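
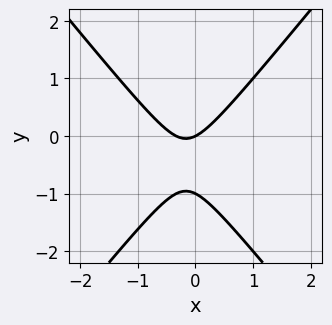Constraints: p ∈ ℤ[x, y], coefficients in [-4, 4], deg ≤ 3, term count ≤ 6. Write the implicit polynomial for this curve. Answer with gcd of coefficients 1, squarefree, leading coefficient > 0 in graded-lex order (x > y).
3*x^2 - 2*y^2 + x - 2*y

Degree: the shape is more complex than any degree-1 curve, so deg p = 2.
From the axis intercepts and sections: the y-axis gridline crossings are at y ∈ {-1, 0}; it crosses the x-axis at the gridline x = 0.
Together with the visible shape, these determine p as stated.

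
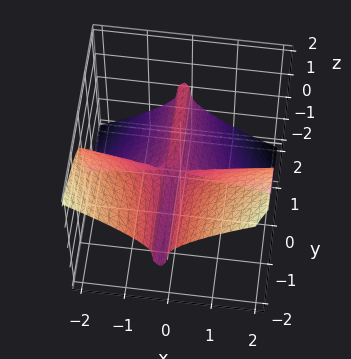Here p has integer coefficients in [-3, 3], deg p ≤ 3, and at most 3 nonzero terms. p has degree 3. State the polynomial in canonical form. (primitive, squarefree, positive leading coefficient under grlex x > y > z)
deg p = 3. No degree-2 surface has this shape.
Against the integer gridlines: it meets the z-axis at z = 0 (among the integer gridlines); every point of the x-axis in the box is on the surface; the visible y-axis segment lies entirely on the surface.
Assembling these constraints gives the stated polynomial.

3*x^2*y + 3*z^3 + x*y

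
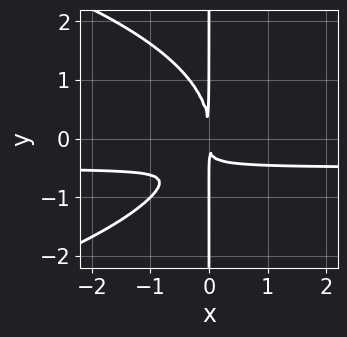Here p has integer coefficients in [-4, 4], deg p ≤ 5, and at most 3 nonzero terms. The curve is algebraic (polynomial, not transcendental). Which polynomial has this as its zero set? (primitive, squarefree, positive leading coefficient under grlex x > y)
x*y^3 + 2*x^2*y + x^2

First, the degree is 4 — a generic line meets the curve in up to 4 points.
Next, against the integer gridlines: every point of the y-axis in the box is on the curve.
Finally, assembling these constraints gives the stated polynomial.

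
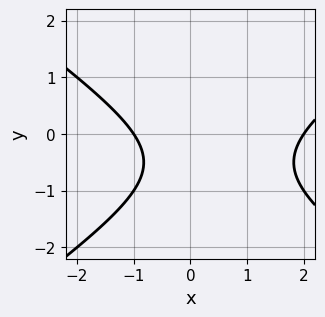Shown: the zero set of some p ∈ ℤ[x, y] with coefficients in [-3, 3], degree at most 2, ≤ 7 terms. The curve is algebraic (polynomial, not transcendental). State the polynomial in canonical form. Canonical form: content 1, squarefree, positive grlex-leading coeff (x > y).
1. deg p = 2.
2. Checking where it meets the axes: the x-axis gridline crossings are at x ∈ {-1, 2}; the curve avoids every integer y-axis point in the box.
3. Putting this together gives p.

x^2 - 2*y^2 - x - 2*y - 2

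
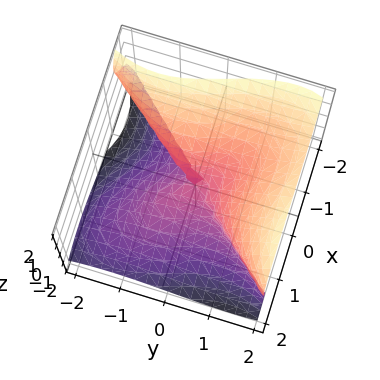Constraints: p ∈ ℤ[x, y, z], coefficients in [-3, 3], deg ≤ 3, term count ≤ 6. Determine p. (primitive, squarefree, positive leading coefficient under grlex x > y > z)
3*x^3 - 3*x*y*z - 2*y^3 + 3*z^3 + 2*x*z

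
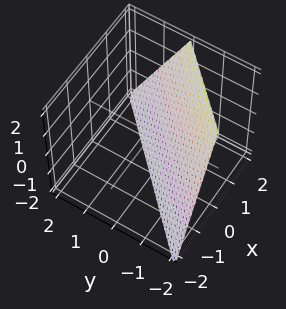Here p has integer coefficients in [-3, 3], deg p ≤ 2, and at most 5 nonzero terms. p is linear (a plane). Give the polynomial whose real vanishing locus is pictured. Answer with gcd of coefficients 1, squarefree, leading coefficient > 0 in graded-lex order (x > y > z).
2*x - 2*y - z - 2

First, degree: the surface is flat (a plane), so deg p = 1.
Then, observable constraints: it meets the z-axis at z = -2 (among the integer gridlines); it meets the y-axis at y = -1 (among the integer gridlines).
Finally, together with the visible shape, these determine p as stated. Check: (1, 0, 0) on the x-axis lies on the surface, and p(1, 0, 0) = 0. ✓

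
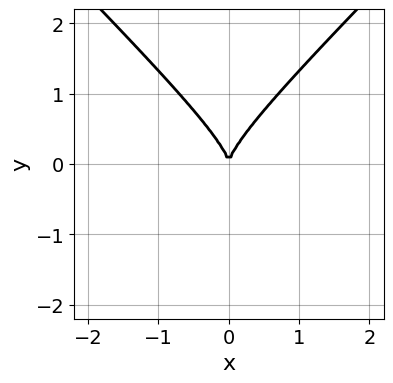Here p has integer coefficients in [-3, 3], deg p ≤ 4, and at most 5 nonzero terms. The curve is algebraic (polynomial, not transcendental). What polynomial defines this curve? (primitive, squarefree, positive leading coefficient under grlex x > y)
First, degree: no degree-2 curve has this shape, so deg p = 3.
Then, symmetries: it's symmetric under x → −x, forcing even powers of x.
Next, from the axis intercepts and sections: it crosses the y-axis at the gridline y = 0; it meets the x-axis at x = 0 (among the integer gridlines).
Finally, assembling these constraints gives the stated polynomial.

x^2*y - y^3 + x^2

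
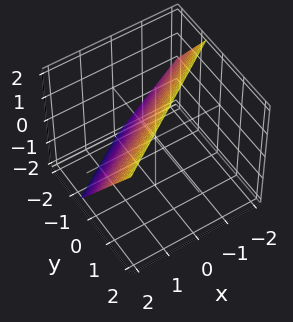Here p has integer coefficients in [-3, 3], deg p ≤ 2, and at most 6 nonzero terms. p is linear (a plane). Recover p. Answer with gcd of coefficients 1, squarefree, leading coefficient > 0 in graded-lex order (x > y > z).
2*x - 3*y + 2*z - 2

1. deg p = 1. Every cross-section is a straight line — this is a plane.
2. Reading off the gridlines: it crosses the z-axis at the gridline z = 1; it crosses the x-axis at the gridline x = 1.
3. Putting this together gives p.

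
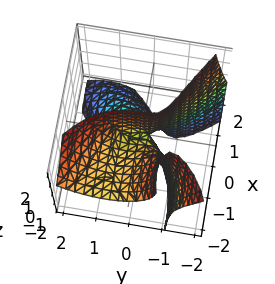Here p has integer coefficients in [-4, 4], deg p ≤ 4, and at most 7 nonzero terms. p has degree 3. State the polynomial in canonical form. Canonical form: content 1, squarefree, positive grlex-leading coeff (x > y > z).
(a) deg p = 3.
(b) From the visible intercepts: every point of the z-axis in the box is on the surface; it meets the y-axis at y = 0 (among the integer gridlines).
(c) The integer polynomial consistent with all of this is the stated p.

x^3 + 3*x*y*z + 2*y^3 + 3*x^2 + 3*x*z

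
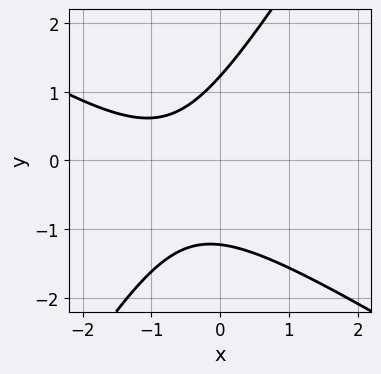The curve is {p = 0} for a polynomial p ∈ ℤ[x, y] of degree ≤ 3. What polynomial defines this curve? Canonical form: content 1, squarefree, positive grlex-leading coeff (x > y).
2*x^2 + 2*x*y - 2*y^2 + 3*x + 3

(a) Degree: a generic line meets the curve in up to 2 points, so deg p = 2.
(b) From the visible intercepts: no x-intercept at any integer in the box.
(c) Together with the visible shape, these determine p as stated.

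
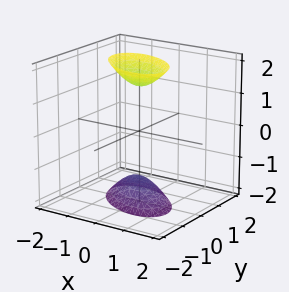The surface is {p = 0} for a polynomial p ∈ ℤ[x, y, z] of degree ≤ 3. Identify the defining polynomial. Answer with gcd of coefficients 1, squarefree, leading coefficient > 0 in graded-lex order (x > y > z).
2*x^2 + 2*x*y + 3*y^2 - z^2 + 2

First, there are 2 components. Treating them together as one polynomial.
Next, the degree is 2 — a generic line meets the surface in up to 2 points.
Then, against the integer gridlines: no x-intercept at any integer in the box; it misses every integer gridline on the y-axis.
Finally, matching integer coefficients to the picture gives p.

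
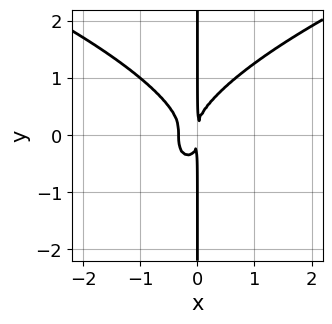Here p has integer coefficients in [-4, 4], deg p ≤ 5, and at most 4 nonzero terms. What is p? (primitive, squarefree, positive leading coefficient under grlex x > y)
2*x*y^3 - 3*x^3 - x^2

1. deg p = 4. The shape is more complex than any degree-3 curve.
2. Reading off the gridlines: the visible y-axis segment lies entirely on the curve.
3. Putting this together gives p.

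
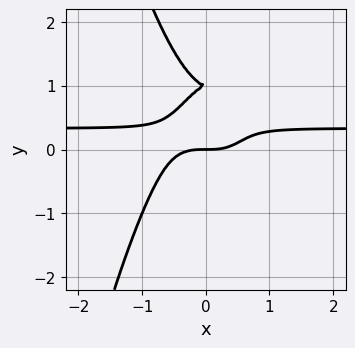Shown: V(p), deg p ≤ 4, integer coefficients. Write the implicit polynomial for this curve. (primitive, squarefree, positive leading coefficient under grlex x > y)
3*x^3*y - x^3 + y^3 - 2*y^2 + y

First, the degree is 4 — a generic line meets the curve in up to 4 points.
Then, observable constraints: it crosses the x-axis at the gridline x = 0; the y-axis gridline crossings are at y ∈ {0, 1}.
Finally, assembling these constraints gives the stated polynomial.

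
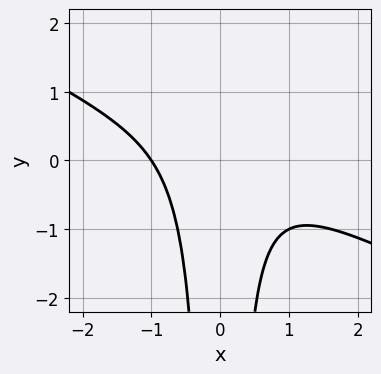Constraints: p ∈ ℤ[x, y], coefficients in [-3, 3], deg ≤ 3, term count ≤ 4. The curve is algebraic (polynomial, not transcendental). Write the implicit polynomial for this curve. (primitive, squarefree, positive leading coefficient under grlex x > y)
First, the degree is 3 — a generic line meets the curve in up to 3 points.
Next, reading off the gridlines: the curve avoids every integer y-axis point in the box; it meets the x-axis at x = -1 (among the integer gridlines).
Finally, assembling these constraints gives the stated polynomial.

x^3 + 2*x^2*y + 1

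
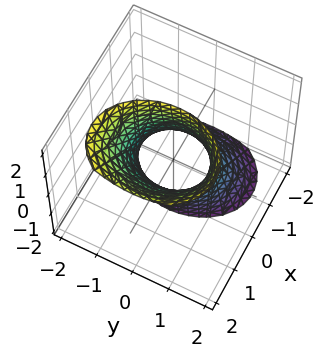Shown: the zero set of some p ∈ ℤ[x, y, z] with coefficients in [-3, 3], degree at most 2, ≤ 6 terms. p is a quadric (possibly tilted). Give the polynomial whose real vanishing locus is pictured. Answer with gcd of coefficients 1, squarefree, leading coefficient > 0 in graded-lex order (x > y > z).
3*x^2 - 3*x*z + 2*y^2 - 2

(a) deg p = 2. The shape is more complex than any degree-1 surface.
(b) From the visible intercepts: among the integer gridlines, it crosses the y-axis at y ∈ {-1, 1}; no z-intercept at any integer in the box.
(c) Together with the visible shape, these determine p as stated.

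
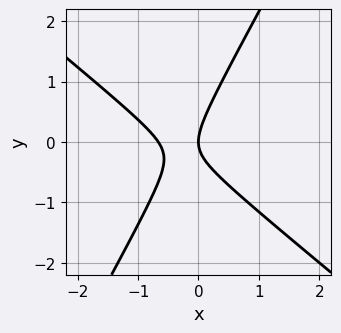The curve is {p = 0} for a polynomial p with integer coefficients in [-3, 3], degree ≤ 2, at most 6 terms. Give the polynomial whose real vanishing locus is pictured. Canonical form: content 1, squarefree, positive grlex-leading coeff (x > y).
Degree: a generic line meets the curve in up to 2 points, so deg p = 2.
Observable constraints: it crosses the y-axis at the gridline y = 0; it crosses the x-axis at the gridline x = 0.
Together with the visible shape, these determine p as stated.

3*x^2 + 2*x*y - 2*y^2 + 2*x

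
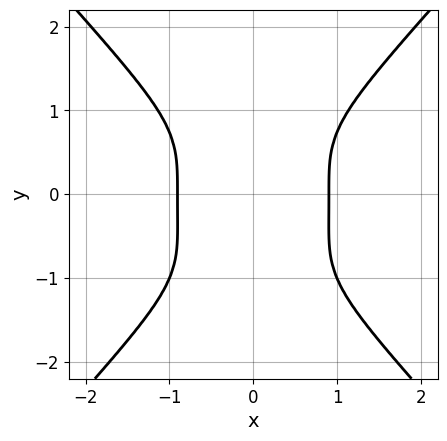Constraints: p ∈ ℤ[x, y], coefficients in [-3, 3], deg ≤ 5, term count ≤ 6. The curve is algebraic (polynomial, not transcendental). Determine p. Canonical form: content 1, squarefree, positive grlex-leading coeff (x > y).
(a) The degree is 4 — no degree-3 curve has this shape.
(b) Symmetries: it's symmetric under x → −x, forcing even powers of x.
(c) Observable constraints: no y-intercept at any integer in the box.
(d) Together with the visible shape, these determine p as stated.

3*x^4 - 2*y^4 - y^3 - 2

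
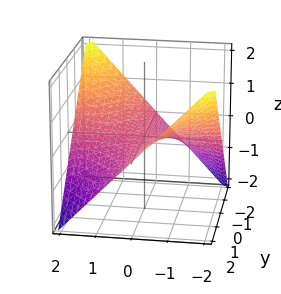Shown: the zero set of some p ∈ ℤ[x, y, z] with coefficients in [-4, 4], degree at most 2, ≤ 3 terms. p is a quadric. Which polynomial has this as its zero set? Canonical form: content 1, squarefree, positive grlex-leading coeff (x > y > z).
x*y + 2*z

deg p = 2. A saddle surface; a quadric.
Reading off the gridlines: it meets the z-axis at z = 0 (among the integer gridlines); the visible y-axis segment lies entirely on the surface; every point of the x-axis in the box is on the surface.
Solving for integer coefficients yields p as stated.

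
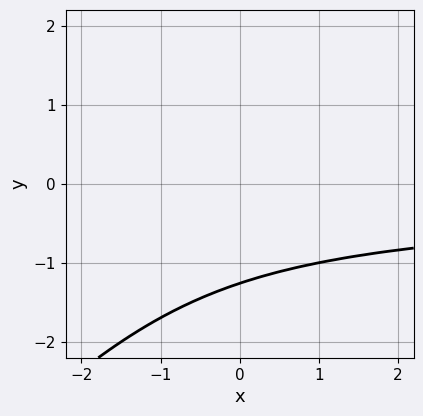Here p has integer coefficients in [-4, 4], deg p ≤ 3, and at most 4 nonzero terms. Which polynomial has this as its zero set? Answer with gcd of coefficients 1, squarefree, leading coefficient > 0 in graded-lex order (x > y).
1. The degree is 3 — no degree-2 curve has this shape.
2. From the axis intercepts and sections: no x-intercept at any integer in the box.
3. Together with the visible shape, these determine p as stated.

x*y^2 - y^3 - 2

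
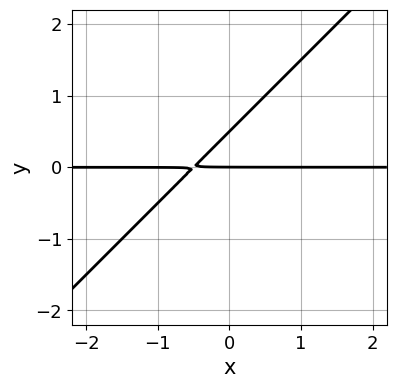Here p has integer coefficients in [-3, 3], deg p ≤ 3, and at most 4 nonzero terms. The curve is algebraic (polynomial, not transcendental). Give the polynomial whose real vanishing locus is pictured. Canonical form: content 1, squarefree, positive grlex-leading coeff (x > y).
2*x*y - 2*y^2 + y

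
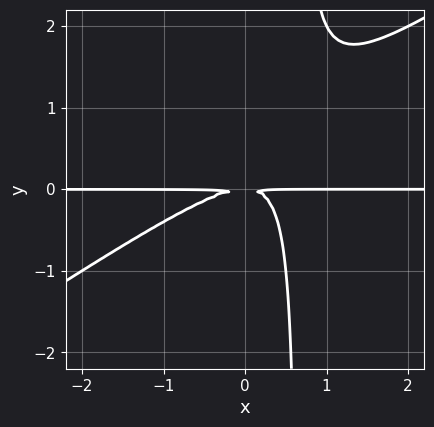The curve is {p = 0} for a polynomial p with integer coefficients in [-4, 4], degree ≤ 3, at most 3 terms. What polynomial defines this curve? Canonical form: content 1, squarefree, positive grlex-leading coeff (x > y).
2*x^2*y - 3*x*y^2 + 2*y^2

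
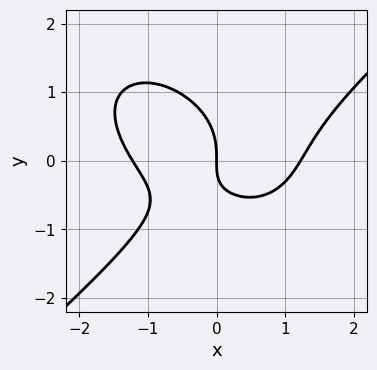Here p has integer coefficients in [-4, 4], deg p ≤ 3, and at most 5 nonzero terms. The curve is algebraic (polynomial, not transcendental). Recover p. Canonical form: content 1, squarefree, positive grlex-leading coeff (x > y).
2*x^3 - 3*y^3 - 3*x*y - 3*x

Degree: a generic line meets the curve in up to 3 points, so deg p = 3.
Observable constraints: it crosses the x-axis at the gridline x = 0; one y-axis crossing is at y = 0.
Together with the visible shape, these determine p as stated.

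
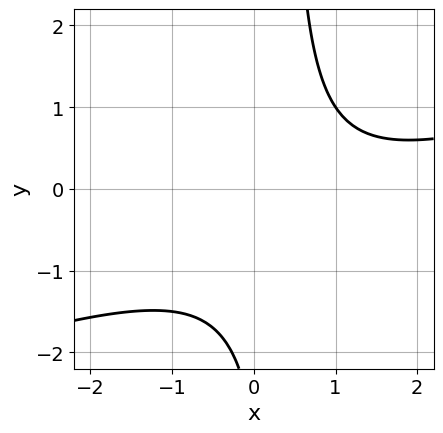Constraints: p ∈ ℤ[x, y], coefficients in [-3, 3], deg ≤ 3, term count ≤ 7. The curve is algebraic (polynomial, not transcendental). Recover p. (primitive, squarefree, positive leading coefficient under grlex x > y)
x^2 - 3*x*y - 2*x + y + 3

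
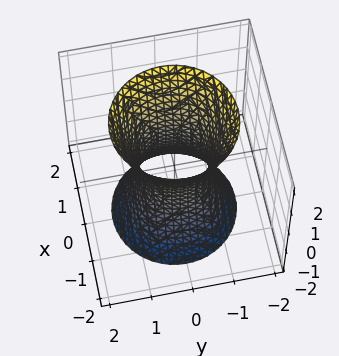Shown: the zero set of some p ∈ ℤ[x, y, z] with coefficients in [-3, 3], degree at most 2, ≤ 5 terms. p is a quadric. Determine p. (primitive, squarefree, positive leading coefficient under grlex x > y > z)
3*x^2 + 3*y^2 - z^2 - 2

1. The degree is 2 — an hourglass — one-sheet hyperboloid; a quadric.
2. By symmetry, every cross-section ⟂ z is a circle, so x, y appear only via x² + y²; the z ↦ −z reflection is a symmetry, so z appears only in even powers.
3. Observable constraints: a circular section at z = -2 has radius between 1 and 2; the surface avoids every integer z-axis point in the box.
4. Solving for integer coefficients yields p as stated.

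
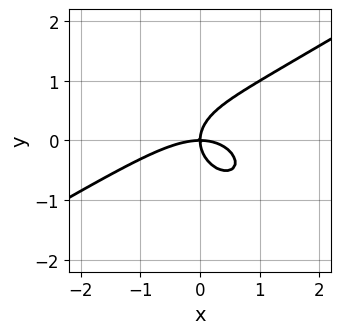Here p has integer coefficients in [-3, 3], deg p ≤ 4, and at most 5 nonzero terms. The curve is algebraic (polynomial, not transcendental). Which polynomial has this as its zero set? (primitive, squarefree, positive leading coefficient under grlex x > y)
x^3 - x^2*y - 2*y^3 + 2*x*y

The degree is 3 — no degree-2 curve has this shape.
Against the integer gridlines: it meets the x-axis at x = 0 (among the integer gridlines); it crosses the y-axis at the gridline y = 0.
Putting this together gives p.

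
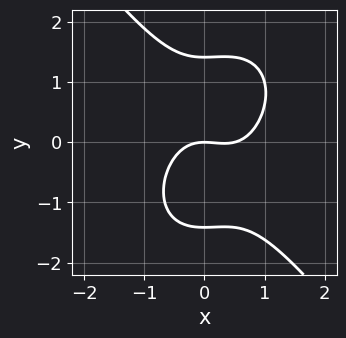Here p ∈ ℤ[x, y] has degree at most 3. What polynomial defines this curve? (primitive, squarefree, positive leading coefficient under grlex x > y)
2*x^3 + y^3 - x^2 - 2*y

(a) deg p = 3.
(b) Checking where it meets the axes: it meets the y-axis at y = 0 (among the integer gridlines); one x-axis crossing is at x = 0.
(c) Fitting integer coefficients to these (and the overall shape) gives p.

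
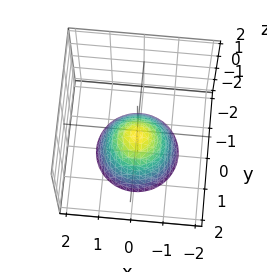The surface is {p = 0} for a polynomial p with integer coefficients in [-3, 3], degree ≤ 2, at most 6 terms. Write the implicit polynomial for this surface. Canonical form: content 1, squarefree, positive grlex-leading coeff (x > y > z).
2*x^2 + 2*y^2 + 2*z + 1

(a) deg p = 2. No degree-1 surface has this shape.
(b) Symmetries: the z-axis is an axis of rotation, so x and y enter only as x² + y².
(c) From the axis intercepts and sections: a circular section at z = -2 has radius between 1 and 2; no x-intercept at any integer in the box; the surface avoids every integer y-axis point in the box.
(d) Fitting integer coefficients to these (and the overall shape) gives p.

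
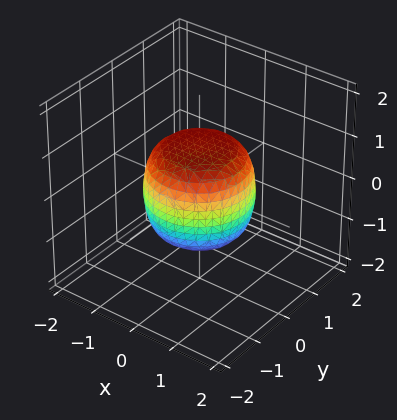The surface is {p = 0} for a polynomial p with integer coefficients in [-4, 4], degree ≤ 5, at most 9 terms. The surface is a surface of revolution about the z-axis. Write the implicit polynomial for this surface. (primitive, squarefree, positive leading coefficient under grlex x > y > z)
The degree is 4 — the shape is more complex than any degree-3 surface.
By symmetry, every cross-section ⟂ z is a circle, so x, y appear only via x² + y².
Against the integer gridlines: a circular section at z = 0 has radius between 1 and 2; among the integer gridlines, it crosses the z-axis at z ∈ {-1, 1}.
Together with the visible shape, these determine p as stated.

2*x^4 + 4*x^2*y^2 + 2*y^4 - x^2 - y^2 + 2*z^2 - 2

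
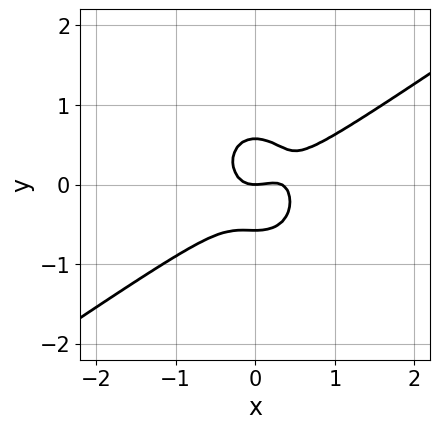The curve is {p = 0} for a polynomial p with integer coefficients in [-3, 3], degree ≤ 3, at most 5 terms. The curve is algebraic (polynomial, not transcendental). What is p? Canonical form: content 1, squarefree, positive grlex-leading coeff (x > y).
3*x^3 - 3*x^2*y - 3*y^3 - x^2 + y

First, deg p = 3. A generic line meets the curve in up to 3 points.
Next, from the axis intercepts and sections: it meets the x-axis at x = 0 (among the integer gridlines); it crosses the y-axis at the gridline y = 0.
Finally, together with the visible shape, these determine p as stated.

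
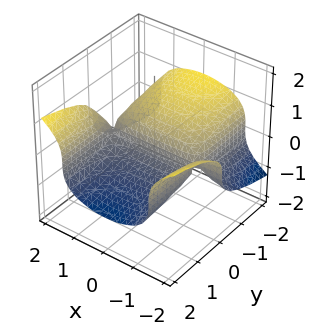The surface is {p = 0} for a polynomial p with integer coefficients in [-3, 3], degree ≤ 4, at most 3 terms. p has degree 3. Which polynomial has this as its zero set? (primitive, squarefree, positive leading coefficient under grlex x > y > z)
(a) deg p = 3. A generic line meets the surface in up to 3 points.
(b) From the axis intercepts and sections: it meets the y-axis at y = 0 (among the integer gridlines); one z-axis crossing is at z = 0.
(c) The integer polynomial consistent with all of this is the stated p. Check: (-2, 0, 0) on the x-axis lies on the surface, and p(-2, 0, 0) = 0. ✓

x^2*y - 3*z^3 - 2*y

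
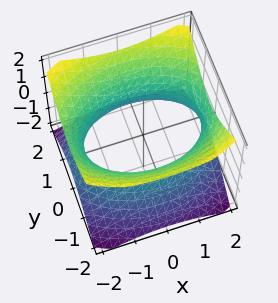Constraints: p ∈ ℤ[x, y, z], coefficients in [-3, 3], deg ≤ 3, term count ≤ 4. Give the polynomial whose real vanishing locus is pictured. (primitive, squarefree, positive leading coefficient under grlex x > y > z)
x^2 + 2*y^2 - 2*z^2 - 3

First, degree: one connected sheet with a waist; a quadric, so deg p = 2.
Next, symmetries: mirror symmetry y ↦ −y ⇒ only even powers of y; the x ↦ −x reflection is a symmetry, so x appears only in even powers; mirror symmetry z ↦ −z ⇒ only even powers of z.
Then, from the visible intercepts: it misses every integer gridline on the z-axis.
Finally, solving for integer coefficients yields p as stated.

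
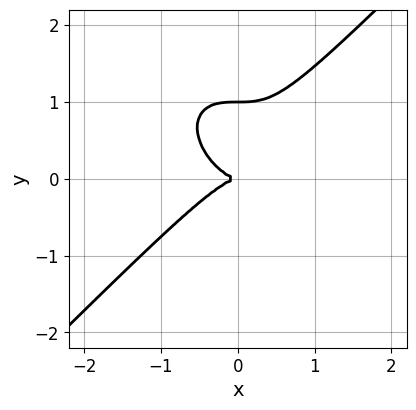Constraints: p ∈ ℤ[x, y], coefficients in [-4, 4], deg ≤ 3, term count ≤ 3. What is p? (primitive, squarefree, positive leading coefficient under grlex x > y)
x^3 - y^3 + y^2

First, degree: the shape is more complex than any degree-2 curve, so deg p = 3.
Then, from the axis intercepts and sections: the y-axis gridline crossings are at y ∈ {0, 1}; one x-axis crossing is at x = 0.
Finally, these observations pin down the coefficients.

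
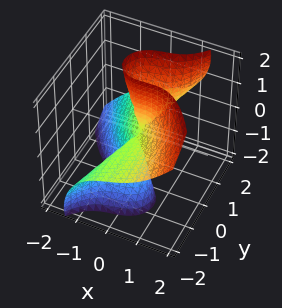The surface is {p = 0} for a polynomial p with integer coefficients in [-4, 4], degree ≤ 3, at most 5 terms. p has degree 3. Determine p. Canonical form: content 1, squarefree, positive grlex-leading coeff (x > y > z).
(a) The degree is 3 — the shape is more complex than any degree-2 surface.
(b) From the visible intercepts: it crosses the x-axis at the gridline x = 0; the visible y-axis segment lies entirely on the surface; every point of the z-axis in the box is on the surface.
(c) Matching integer coefficients to the picture gives p.

3*x^3 - x^2*z + x*y^2 - 3*y^2*z + 2*y*z^2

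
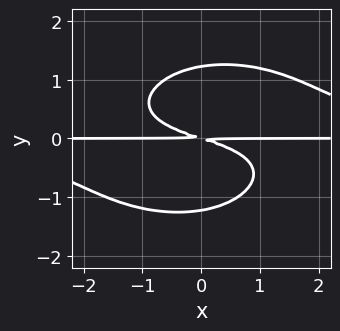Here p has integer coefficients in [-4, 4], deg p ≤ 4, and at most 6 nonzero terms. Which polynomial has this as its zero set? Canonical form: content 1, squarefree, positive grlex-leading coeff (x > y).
First, the degree is 4 — a generic line meets the curve in up to 4 points.
Next, from the axis intercepts and sections: the visible x-axis segment lies entirely on the curve.
Finally, the integer polynomial consistent with all of this is the stated p.

x^2*y^2 + 2*y^4 - x*y - 3*y^2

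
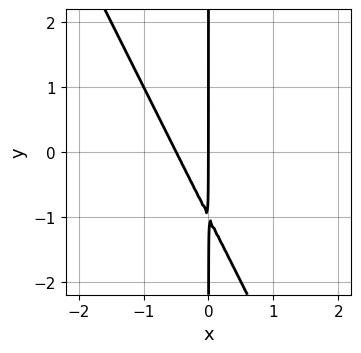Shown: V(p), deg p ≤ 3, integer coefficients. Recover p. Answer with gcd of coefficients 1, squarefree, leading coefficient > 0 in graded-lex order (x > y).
First, the degree is 2 — no degree-1 curve has this shape.
Then, against the integer gridlines: the visible y-axis segment lies entirely on the curve; it crosses the x-axis at the gridline x = 0.
Finally, the integer polynomial consistent with all of this is the stated p.

2*x^2 + x*y + x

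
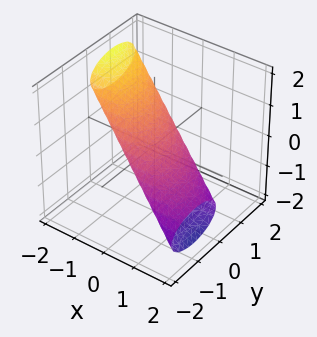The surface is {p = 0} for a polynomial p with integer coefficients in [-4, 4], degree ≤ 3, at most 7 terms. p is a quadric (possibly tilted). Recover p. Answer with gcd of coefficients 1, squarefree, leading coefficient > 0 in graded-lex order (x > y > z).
The degree is 2 — no degree-1 surface has this shape.
Checking where it meets the axes: the x-axis gridline crossings are at x ∈ {-1, 1}; the y-axis gridline crossings are at y ∈ {-1, 1}.
Together with the visible shape, these determine p as stated.

x^2 + x*y + 3*x*z + y^2 + 3*z^2 - 1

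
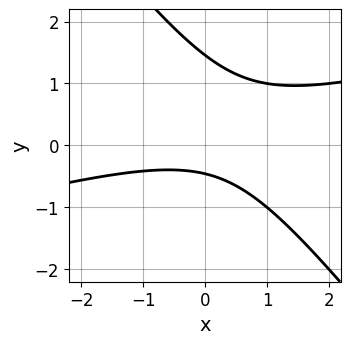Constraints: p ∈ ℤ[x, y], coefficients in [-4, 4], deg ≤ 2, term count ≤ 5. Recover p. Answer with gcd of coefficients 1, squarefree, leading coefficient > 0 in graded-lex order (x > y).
x^2 - 3*x*y - 3*y^2 + 3*y + 2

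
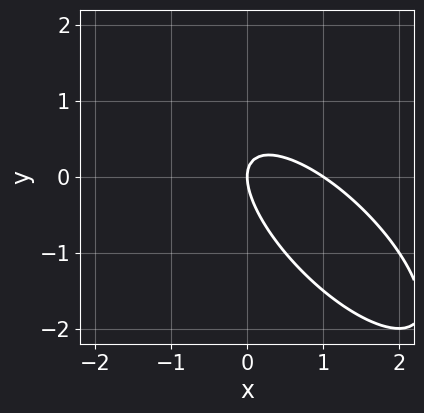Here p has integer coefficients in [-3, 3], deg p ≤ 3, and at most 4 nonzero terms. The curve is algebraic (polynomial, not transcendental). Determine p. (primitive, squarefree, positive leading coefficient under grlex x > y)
2*x^2 + 3*x*y + 2*y^2 - 2*x

First, the degree is 2 — no degree-1 curve has this shape.
Next, observable constraints: it crosses the y-axis at the gridline y = 0; among the integer gridlines, it crosses the x-axis at x ∈ {0, 1}.
Finally, putting this together gives p.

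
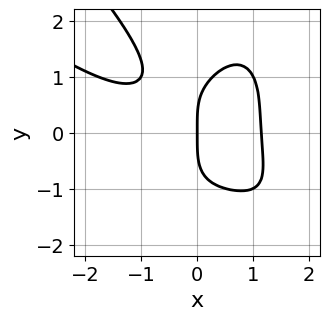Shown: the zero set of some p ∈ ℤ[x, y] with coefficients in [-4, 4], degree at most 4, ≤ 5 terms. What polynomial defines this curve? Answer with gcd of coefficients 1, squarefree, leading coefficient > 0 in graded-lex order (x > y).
2*x^4 + 3*x^3*y + y^4 - 3*x^2*y - 3*x

First, deg p = 4.
Next, observable constraints: it crosses the y-axis at the gridline y = 0; one x-axis crossing is at x = 0.
Finally, these observations pin down the coefficients.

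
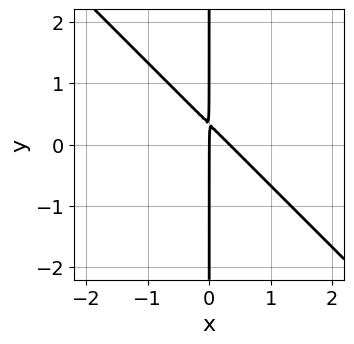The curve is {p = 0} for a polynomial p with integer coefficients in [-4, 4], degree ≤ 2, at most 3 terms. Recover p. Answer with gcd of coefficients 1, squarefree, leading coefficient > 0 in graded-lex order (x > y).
3*x^2 + 3*x*y - x

1. deg p = 2. A generic line meets the curve in up to 2 points.
2. Observable constraints: one x-axis crossing is at x = 0; every point of the y-axis in the box is on the curve.
3. Putting this together gives p.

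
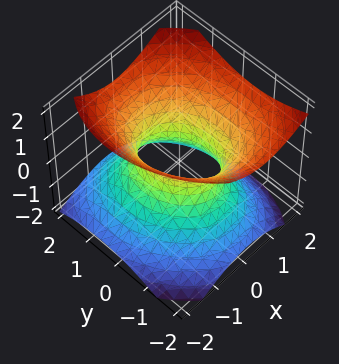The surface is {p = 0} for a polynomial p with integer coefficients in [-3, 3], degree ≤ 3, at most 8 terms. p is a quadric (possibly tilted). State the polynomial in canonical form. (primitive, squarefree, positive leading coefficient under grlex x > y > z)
1. deg p = 2. No degree-1 surface has this shape.
2. From the axis intercepts and sections: it misses every integer gridline on the z-axis; the y-axis gridline crossings are at y ∈ {-1, 1}.
3. Solving for integer coefficients yields p as stated.

3*x^2 + x*y - x*z + 2*y^2 - 3*z^2 - 2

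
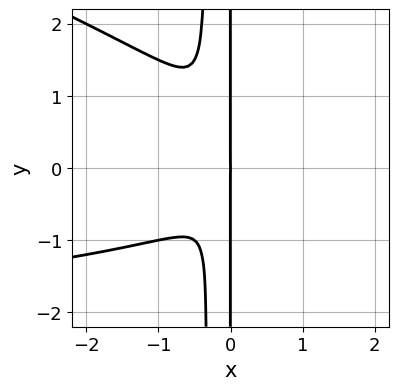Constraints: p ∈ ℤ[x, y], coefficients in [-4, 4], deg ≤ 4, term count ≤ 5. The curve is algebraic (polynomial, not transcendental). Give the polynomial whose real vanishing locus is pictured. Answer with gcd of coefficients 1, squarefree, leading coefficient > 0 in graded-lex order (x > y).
1. Degree: the shape is more complex than any degree-3 curve, so deg p = 4.
2. From the axis intercepts and sections: the visible y-axis segment lies entirely on the curve; it crosses the x-axis at the gridline x = 0.
3. Together with the visible shape, these determine p as stated.

x^3*y + 3*x^2*y^2 + 3*x^3 + x*y^2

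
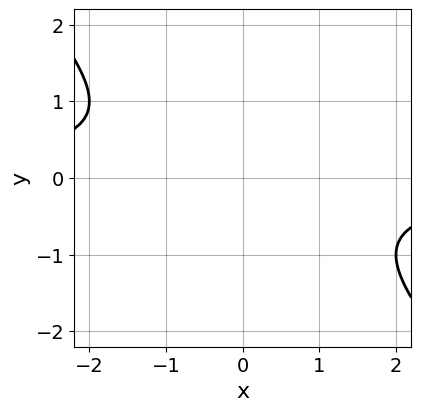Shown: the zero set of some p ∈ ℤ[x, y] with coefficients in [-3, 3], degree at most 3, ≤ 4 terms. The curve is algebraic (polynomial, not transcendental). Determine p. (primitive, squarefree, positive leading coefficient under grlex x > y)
x*y + y^2 + 1

(a) deg p = 2.
(b) Checking where it meets the axes: the curve avoids every integer x-axis point in the box; the curve avoids every integer y-axis point in the box.
(c) Putting this together gives p.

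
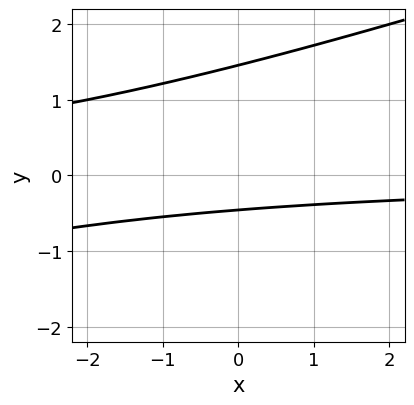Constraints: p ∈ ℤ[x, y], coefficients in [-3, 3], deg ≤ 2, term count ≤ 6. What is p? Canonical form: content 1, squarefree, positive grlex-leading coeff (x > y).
(a) Degree: a generic line meets the curve in up to 2 points, so deg p = 2.
(b) From the axis intercepts and sections: it misses every integer gridline on the x-axis.
(c) Together with the visible shape, these determine p as stated.

x*y - 3*y^2 + 3*y + 2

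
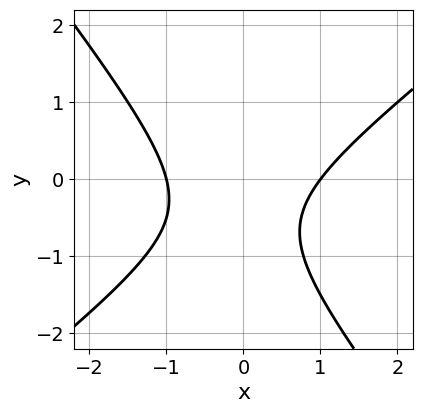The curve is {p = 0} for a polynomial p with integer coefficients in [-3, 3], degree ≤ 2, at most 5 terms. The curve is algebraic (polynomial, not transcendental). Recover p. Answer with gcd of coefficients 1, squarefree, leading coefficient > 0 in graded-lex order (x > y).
2*x^2 - x*y - 2*y^2 - 2*y - 2

The degree is 2 — the shape is more complex than any degree-1 curve.
From the visible intercepts: it misses every integer gridline on the y-axis; the x-axis gridline crossings are at x ∈ {-1, 1}.
Matching integer coefficients to the picture gives p.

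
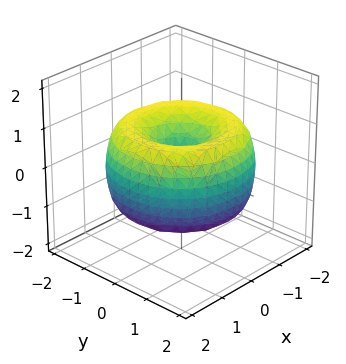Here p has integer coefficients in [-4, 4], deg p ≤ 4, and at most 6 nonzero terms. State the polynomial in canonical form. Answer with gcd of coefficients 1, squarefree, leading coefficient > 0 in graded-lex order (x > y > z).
x^4 + 2*x^2*y^2 + y^4 - 3*x^2 - 3*y^2 + 2*z^2

The degree is 4 — a generic line meets the surface in up to 4 points.
Symmetries: the surface is invariant under rotation about z: p = q(x² + y², z).
Checking where it meets the axes: one y-axis crossing is at y = 0; a circular section at z = 0 has radius between 1 and 2.
The integer polynomial consistent with all of this is the stated p.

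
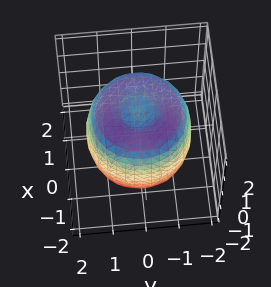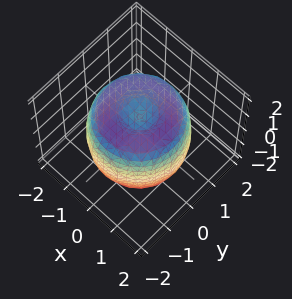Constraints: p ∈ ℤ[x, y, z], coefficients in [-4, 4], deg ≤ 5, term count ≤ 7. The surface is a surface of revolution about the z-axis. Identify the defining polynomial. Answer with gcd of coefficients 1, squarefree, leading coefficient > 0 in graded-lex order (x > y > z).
x^4 + 2*x^2*y^2 + y^4 - 2*x^2 - 2*y^2 + z^2 - 1

(a) The degree is 4 — no degree-3 surface has this shape.
(b) Symmetry: every cross-section ⟂ z is a circle, so x, y appear only via x² + y².
(c) From the axis intercepts and sections: a circular section at z = 0 has radius between 1 and 2; the z-axis gridline crossings are at z ∈ {-1, 1}.
(d) The integer polynomial consistent with all of this is the stated p.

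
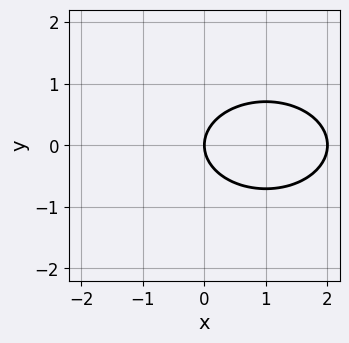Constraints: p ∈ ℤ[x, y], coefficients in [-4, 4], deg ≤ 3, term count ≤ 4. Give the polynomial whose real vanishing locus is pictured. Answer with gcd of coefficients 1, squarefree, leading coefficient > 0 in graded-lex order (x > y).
(a) deg p = 2.
(b) Symmetries: mirror symmetry y ↦ −y ⇒ only even powers of y.
(c) Observable constraints: one y-axis crossing is at y = 0; among the integer gridlines, it crosses the x-axis at x ∈ {0, 2}.
(d) Solving for integer coefficients yields p as stated.

x^2 + 2*y^2 - 2*x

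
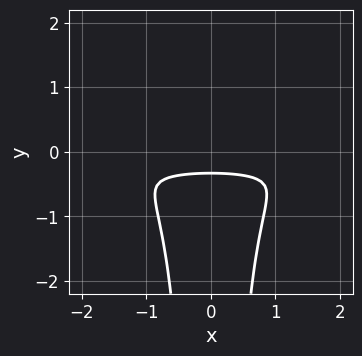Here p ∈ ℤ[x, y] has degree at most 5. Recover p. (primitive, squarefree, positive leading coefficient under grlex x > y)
3*x^2*y^2 + 3*y + 1

First, the degree is 4 — the shape is more complex than any degree-3 curve.
Then, symmetries: it's symmetric under x → −x, forcing even powers of x.
Next, from the axis intercepts and sections: the curve avoids every integer x-axis point in the box.
Finally, solving for integer coefficients yields p as stated.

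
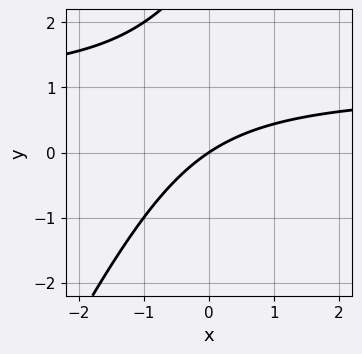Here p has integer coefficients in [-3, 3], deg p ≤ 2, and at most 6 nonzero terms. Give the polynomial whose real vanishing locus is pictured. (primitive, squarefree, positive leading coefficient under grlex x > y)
1. Degree: no degree-1 curve has this shape, so deg p = 2.
2. From the axis intercepts and sections: it crosses the y-axis at the gridline y = 0; it crosses the x-axis at the gridline x = 0.
3. Solving for integer coefficients yields p as stated.

2*x*y - y^2 - 2*x + 3*y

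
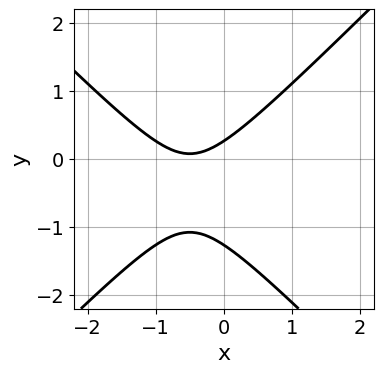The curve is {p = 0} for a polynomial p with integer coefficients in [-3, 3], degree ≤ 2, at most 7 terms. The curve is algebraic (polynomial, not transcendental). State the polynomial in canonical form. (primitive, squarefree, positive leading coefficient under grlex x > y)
3*x^2 - 3*y^2 + 3*x - 3*y + 1

First, degree: no degree-1 curve has this shape, so deg p = 2.
Next, reading off the gridlines: no x-intercept at any integer in the box.
Finally, the integer polynomial consistent with all of this is the stated p.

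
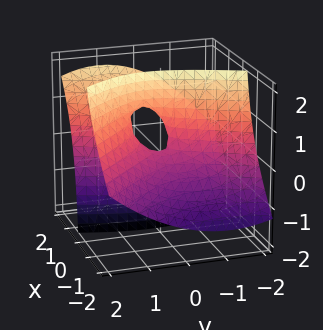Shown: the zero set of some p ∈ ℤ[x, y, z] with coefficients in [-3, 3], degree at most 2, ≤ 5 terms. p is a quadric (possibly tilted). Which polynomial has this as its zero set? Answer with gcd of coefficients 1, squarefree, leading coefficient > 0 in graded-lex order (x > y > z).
2*x^2 + x*y - 3*x*z - y^2 + z

First, deg p = 2. A generic line meets the surface in up to 2 points.
Then, reading off the gridlines: it meets the x-axis at x = 0 (among the integer gridlines); one z-axis crossing is at z = 0; one y-axis crossing is at y = 0.
Finally, matching integer coefficients to the picture gives p.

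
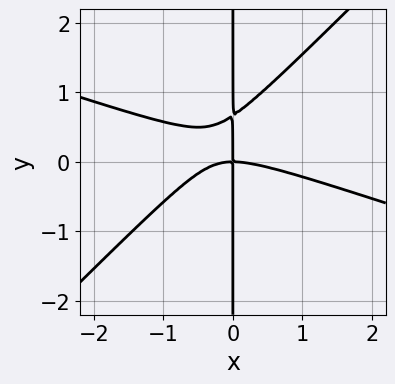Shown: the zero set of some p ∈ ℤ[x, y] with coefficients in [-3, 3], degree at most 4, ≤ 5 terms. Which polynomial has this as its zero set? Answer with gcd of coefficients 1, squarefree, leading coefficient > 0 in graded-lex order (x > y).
First, deg p = 3. No degree-2 curve has this shape.
Next, from the axis intercepts and sections: it meets the x-axis at x = 0 (among the integer gridlines); every point of the y-axis in the box is on the curve.
Finally, the integer polynomial consistent with all of this is the stated p.

x^3 + 2*x^2*y - 3*x*y^2 + 2*x*y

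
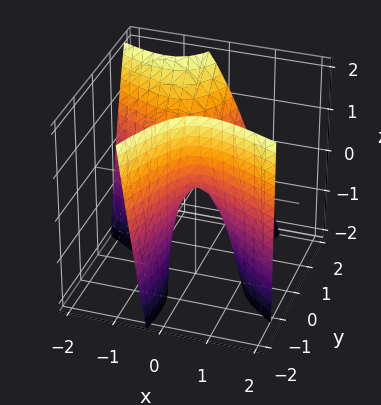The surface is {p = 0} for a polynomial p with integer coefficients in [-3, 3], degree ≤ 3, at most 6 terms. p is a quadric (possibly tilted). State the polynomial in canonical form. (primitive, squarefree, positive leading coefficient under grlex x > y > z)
The degree is 2 — a generic line meets the surface in up to 2 points.
Reading off the gridlines: it crosses the z-axis at the gridline z = 0; one x-axis crossing is at x = 0; it crosses the y-axis at the gridline y = 0.
Putting this together gives p.

2*x^2 + 3*x*y - y^2 + y*z + z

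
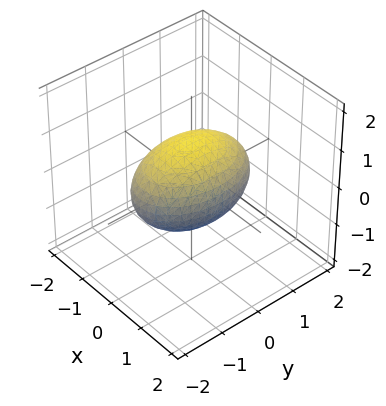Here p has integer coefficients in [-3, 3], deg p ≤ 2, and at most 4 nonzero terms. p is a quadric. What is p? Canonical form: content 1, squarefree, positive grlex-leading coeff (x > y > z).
1. The degree is 2 — bounded and convex; a quadric.
2. Symmetries: the z ↦ −z reflection is a symmetry, so z appears only in even powers; the y ↦ −y reflection is a symmetry, so y appears only in even powers; mirror symmetry x ↦ −x ⇒ only even powers of x.
3. Against the integer gridlines: among the integer gridlines, it crosses the z-axis at z ∈ {-1, 1}; among the integer gridlines, it crosses the x-axis at x ∈ {-1, 1}.
4. The integer polynomial consistent with all of this is the stated p.

2*x^2 + y^2 + 2*z^2 - 2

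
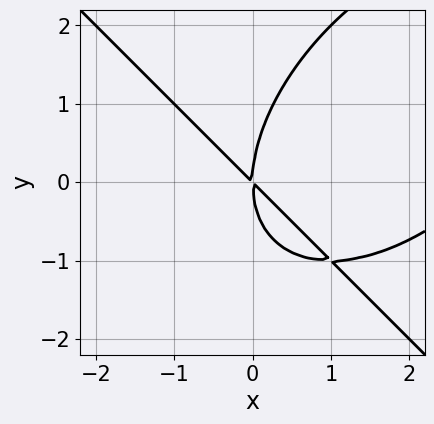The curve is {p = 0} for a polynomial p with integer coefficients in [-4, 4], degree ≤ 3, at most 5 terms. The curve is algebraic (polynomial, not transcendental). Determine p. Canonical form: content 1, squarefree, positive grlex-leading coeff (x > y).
x^3 + y^3 - 3*x^2 - 3*x*y

1. Degree: the shape is more complex than any degree-2 curve, so deg p = 3.
2. From the visible intercepts: it meets the x-axis at x = 0 (among the integer gridlines); it meets the y-axis at y = 0 (among the integer gridlines).
3. Together with the visible shape, these determine p as stated.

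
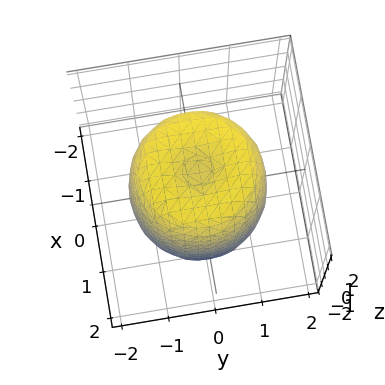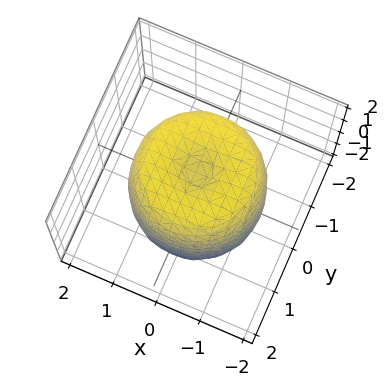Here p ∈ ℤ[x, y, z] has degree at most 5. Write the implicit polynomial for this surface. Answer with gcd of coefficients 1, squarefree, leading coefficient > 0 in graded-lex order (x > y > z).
2*x^4 + 4*x^2*y^2 + 2*y^4 - 3*x^2 - 3*y^2 + z^2 - 2

(a) The degree is 4 — no degree-3 surface has this shape.
(b) Symmetry: the z-axis is an axis of rotation, so x and y enter only as x² + y².
(c) From the axis intercepts and sections: a circular section at z = 0 has radius between 1 and 2.
(d) Putting this together gives p.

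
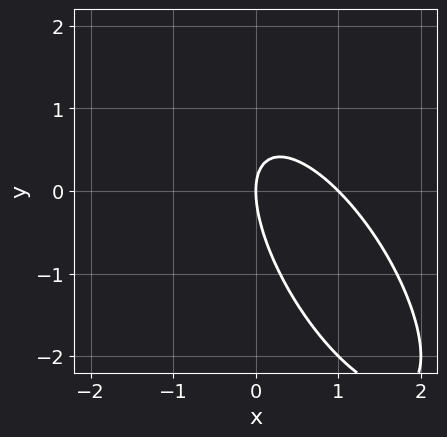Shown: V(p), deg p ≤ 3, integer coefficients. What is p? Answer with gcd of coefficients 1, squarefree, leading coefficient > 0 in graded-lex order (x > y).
1. deg p = 2. The shape is more complex than any degree-1 curve.
2. Observable constraints: it crosses the y-axis at the gridline y = 0; the x-axis gridline crossings are at x ∈ {0, 1}.
3. Solving for integer coefficients yields p as stated.

2*x^2 + 2*x*y + y^2 - 2*x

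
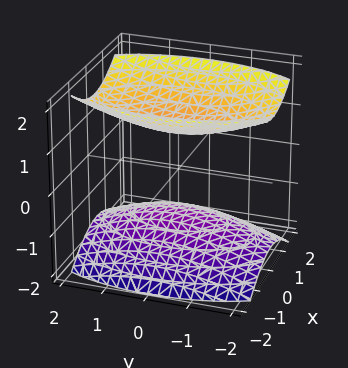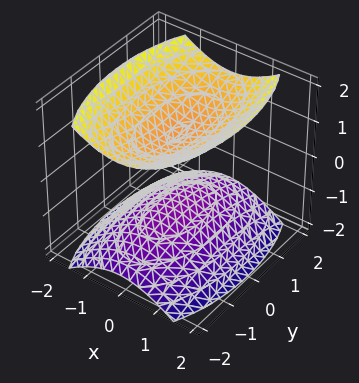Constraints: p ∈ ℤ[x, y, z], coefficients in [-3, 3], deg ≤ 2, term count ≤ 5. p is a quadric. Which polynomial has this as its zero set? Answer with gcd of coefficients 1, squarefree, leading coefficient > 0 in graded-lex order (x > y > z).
3*x^2 + y^2 - 3*z^2 + 3

The picture has 2 separate pieces. Treating them together as one polynomial.
deg p = 2. Two separate bowl-shaped sheets opening away from each other; a quadric.
Symmetries: it's symmetric under z → −z, forcing even powers of z; mirror symmetry y ↦ −y ⇒ only even powers of y; mirror symmetry x ↦ −x ⇒ only even powers of x.
Against the integer gridlines: the surface avoids every integer y-axis point in the box; the z-axis gridline crossings are at z ∈ {-1, 1}; the surface avoids every integer x-axis point in the box.
Matching integer coefficients to the picture gives p.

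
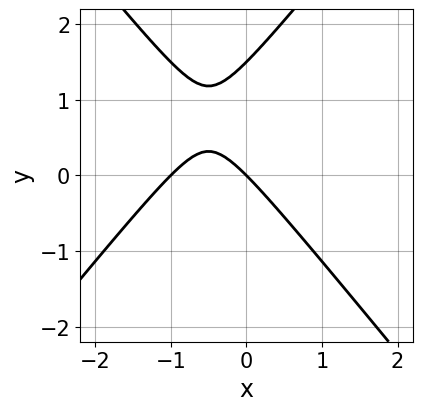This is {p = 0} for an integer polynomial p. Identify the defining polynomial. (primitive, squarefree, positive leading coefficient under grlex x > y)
3*x^2 - 2*y^2 + 3*x + 3*y

1. Degree: the shape is more complex than any degree-1 curve, so deg p = 2.
2. From the visible intercepts: among the integer gridlines, it crosses the x-axis at x ∈ {-1, 0}; one y-axis crossing is at y = 0.
3. The integer polynomial consistent with all of this is the stated p.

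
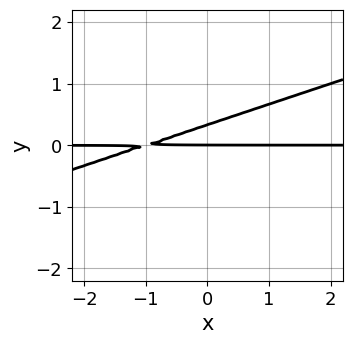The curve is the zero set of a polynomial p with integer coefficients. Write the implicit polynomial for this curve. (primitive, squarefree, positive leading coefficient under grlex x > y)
x*y - 3*y^2 + y

First, deg p = 2. No degree-1 curve has this shape.
Then, reading off the gridlines: the visible x-axis segment lies entirely on the curve; it meets the y-axis at y = 0 (among the integer gridlines).
Finally, solving for integer coefficients yields p as stated.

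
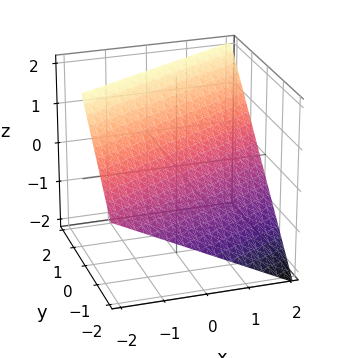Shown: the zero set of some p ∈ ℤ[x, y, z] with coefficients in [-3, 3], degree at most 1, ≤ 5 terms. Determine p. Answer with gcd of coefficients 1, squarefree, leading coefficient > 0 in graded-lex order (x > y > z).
(a) Degree: the surface is flat (a plane), so deg p = 1.
(b) Reading off the gridlines: it meets the x-axis at x = 2 (among the integer gridlines); it crosses the z-axis at the gridline z = 1; one y-axis crossing is at y = -1.
(c) Matching integer coefficients to the picture gives p.

x - 2*y + 2*z - 2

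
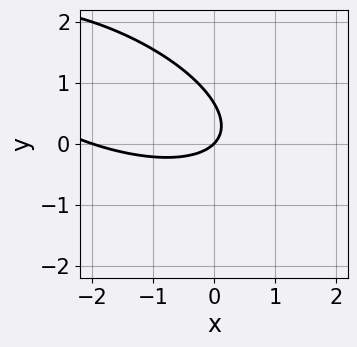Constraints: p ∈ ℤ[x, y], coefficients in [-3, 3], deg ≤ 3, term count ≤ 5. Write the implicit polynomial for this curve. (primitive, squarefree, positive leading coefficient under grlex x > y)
First, degree: no degree-1 curve has this shape, so deg p = 2.
Then, from the visible intercepts: among the integer gridlines, it crosses the x-axis at x ∈ {-2, 0}; one y-axis crossing is at y = 0.
Finally, together with the visible shape, these determine p as stated.

x^2 + 2*x*y + 3*y^2 + 2*x - 2*y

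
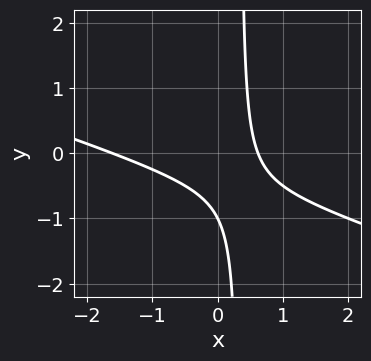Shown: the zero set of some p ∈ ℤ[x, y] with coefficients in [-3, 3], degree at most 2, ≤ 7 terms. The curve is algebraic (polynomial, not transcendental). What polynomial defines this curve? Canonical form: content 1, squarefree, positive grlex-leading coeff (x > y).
x^2 + 3*x*y + x - y - 1

deg p = 2. A generic line meets the curve in up to 2 points.
Against the integer gridlines: one y-axis crossing is at y = -1.
Solving for integer coefficients yields p as stated.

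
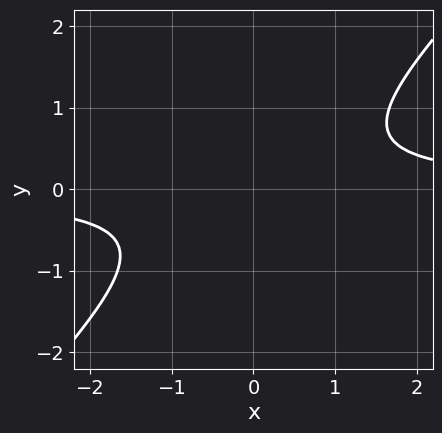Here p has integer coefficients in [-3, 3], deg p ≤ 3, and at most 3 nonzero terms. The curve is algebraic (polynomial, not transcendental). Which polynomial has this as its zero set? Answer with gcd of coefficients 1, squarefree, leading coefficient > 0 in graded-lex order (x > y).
3*x*y - 3*y^2 - 2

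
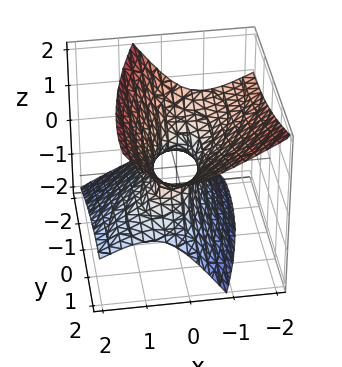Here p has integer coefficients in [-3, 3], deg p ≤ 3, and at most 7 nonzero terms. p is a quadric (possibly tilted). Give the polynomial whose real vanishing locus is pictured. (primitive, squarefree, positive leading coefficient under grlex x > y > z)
3*x^2 - 2*x*y + 3*x*z + y^2 - 3*z^2 - 1

1. Degree: no degree-1 surface has this shape, so deg p = 2.
2. Observable constraints: the y-axis gridline crossings are at y ∈ {-1, 1}; it misses every integer gridline on the z-axis.
3. These observations pin down the coefficients.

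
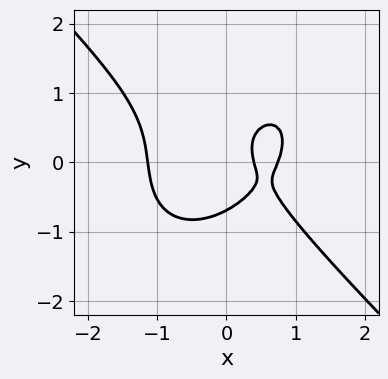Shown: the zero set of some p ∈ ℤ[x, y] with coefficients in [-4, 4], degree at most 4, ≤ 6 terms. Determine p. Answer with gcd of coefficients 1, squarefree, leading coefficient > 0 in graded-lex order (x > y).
3*x^3 + 3*y^3 - x*y - 3*x + 1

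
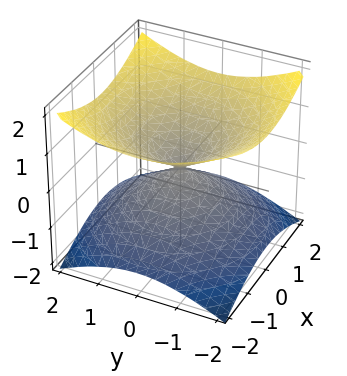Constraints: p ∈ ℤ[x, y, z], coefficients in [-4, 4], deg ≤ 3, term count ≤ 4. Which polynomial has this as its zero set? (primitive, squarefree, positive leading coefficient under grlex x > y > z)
x^2 + y^2 - 2*z^2

First, degree: a double cone through the origin; a quadric, so deg p = 2.
Next, symmetries: mirror symmetry z ↦ −z ⇒ only even powers of z; rotational symmetry about the z-axis ⇒ p depends on x, y only through x² + y².
Next, from the visible intercepts: one y-axis crossing is at y = 0; a circular section at z = -1 has radius between 1 and 2; it meets the z-axis at z = 0 (among the integer gridlines); it meets the x-axis at x = 0 (among the integer gridlines).
Finally, fitting integer coefficients to these (and the overall shape) gives p.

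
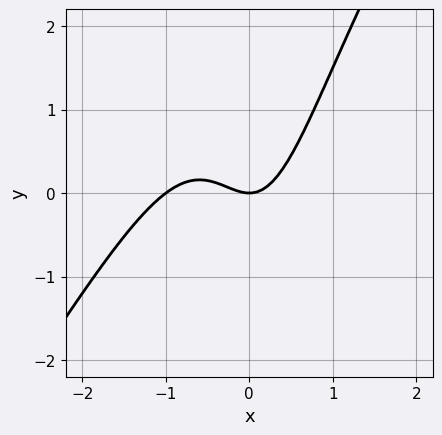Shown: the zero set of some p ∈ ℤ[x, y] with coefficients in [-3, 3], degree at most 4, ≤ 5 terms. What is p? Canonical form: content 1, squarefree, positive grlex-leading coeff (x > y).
3*x^3 - 2*x^2*y + 3*x^2 - 2*y

First, the degree is 3 — a generic line meets the curve in up to 3 points.
Next, observable constraints: one y-axis crossing is at y = 0; the x-axis gridline crossings are at x ∈ {-1, 0}.
Finally, the integer polynomial consistent with all of this is the stated p.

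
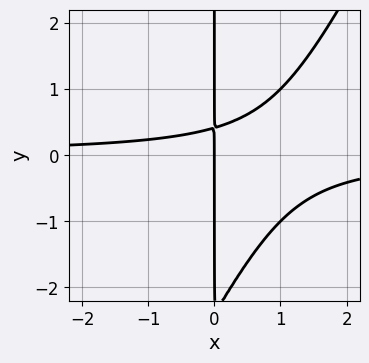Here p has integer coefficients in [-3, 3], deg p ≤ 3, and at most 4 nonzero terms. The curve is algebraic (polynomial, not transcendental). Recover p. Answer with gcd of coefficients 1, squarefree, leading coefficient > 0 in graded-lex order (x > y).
Degree: a generic line meets the curve in up to 3 points, so deg p = 3.
From the visible intercepts: it crosses the x-axis at the gridline x = 0; every point of the y-axis in the box is on the curve.
Assembling these constraints gives the stated polynomial.

2*x^2*y - x*y^2 - 2*x*y + x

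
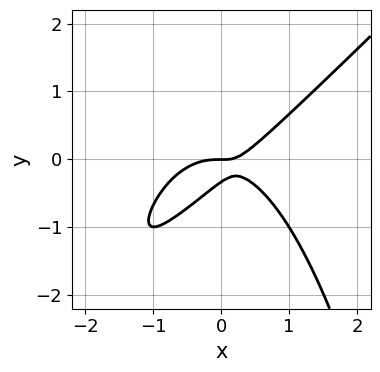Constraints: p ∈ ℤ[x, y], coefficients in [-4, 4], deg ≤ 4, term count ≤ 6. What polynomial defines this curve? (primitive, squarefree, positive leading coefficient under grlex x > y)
2*x^3 - 2*x^2*y + 2*x*y - 3*y^2 - y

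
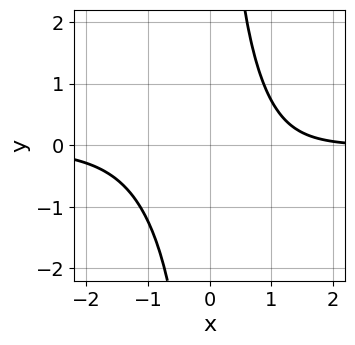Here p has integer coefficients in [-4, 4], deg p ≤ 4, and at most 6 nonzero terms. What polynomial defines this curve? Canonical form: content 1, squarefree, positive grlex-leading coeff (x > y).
2*x^3*y + x^2*y^2 + x - 3

The degree is 4 — a generic line meets the curve in up to 4 points.
From the visible intercepts: it misses every integer gridline on the y-axis; the curve avoids every integer x-axis point in the box.
Putting this together gives p.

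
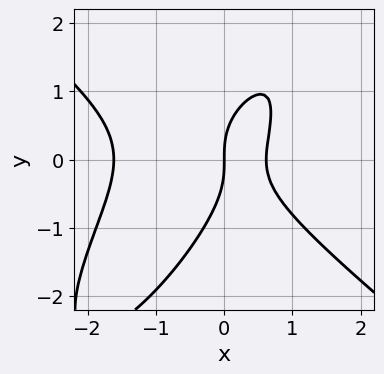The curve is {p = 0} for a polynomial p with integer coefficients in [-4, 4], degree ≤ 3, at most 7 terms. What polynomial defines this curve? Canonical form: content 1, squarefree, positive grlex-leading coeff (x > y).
1. Degree: no degree-2 curve has this shape, so deg p = 3.
2. Observable constraints: one y-axis crossing is at y = 0; it crosses the x-axis at the gridline x = 0.
3. Solving for integer coefficients yields p as stated.

3*x^3 - 3*x*y^2 + 2*y^3 + 3*x^2 - 3*x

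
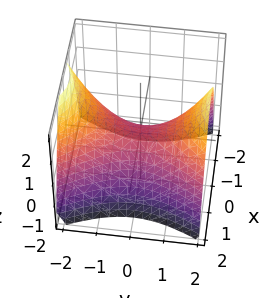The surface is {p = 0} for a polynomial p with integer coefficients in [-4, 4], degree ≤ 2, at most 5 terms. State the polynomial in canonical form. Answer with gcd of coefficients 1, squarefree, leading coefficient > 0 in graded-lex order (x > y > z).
Degree: a hyperbolic paraboloid; a quadric, so deg p = 2.
Symmetries: mirror symmetry y ↦ −y ⇒ only even powers of y; the x ↦ −x reflection is a symmetry, so x appears only in even powers.
Observable constraints: it crosses the x-axis at the gridline x = 0; it crosses the z-axis at the gridline z = 0; it crosses the y-axis at the gridline y = 0.
Solving for integer coefficients yields p as stated.

2*x^2 - y^2 + 2*z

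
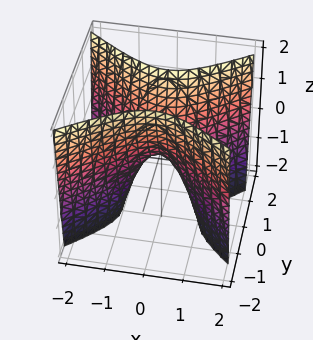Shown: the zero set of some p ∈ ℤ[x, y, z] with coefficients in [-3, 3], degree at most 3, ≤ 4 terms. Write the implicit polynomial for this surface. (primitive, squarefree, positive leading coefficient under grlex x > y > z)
(a) Degree: a hyperbolic paraboloid; a quadric, so deg p = 2.
(b) Symmetries: mirror symmetry y ↦ −y ⇒ only even powers of y; mirror symmetry x ↦ −x ⇒ only even powers of x.
(c) Observable constraints: one z-axis crossing is at z = 0; it meets the x-axis at x = 0 (among the integer gridlines).
(d) Together with the visible shape, these determine p as stated.

2*x^2 - 3*y^2 + z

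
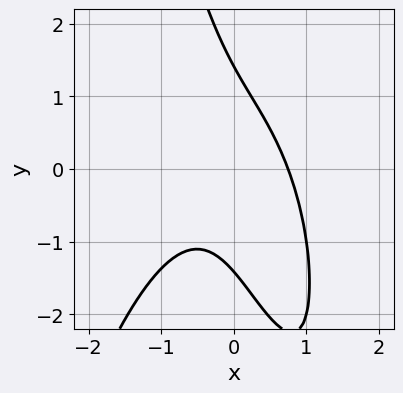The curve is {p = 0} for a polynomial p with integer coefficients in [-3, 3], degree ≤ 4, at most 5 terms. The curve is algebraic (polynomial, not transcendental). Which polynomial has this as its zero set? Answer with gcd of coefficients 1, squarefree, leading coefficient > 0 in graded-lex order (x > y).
First, the degree is 3 — the shape is more complex than any degree-2 curve.
Finally, the integer polynomial consistent with all of this is the stated p.

3*x^3 + 3*x*y + y^2 + x - 2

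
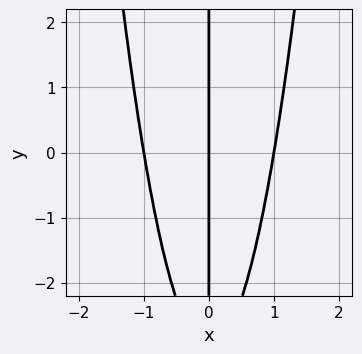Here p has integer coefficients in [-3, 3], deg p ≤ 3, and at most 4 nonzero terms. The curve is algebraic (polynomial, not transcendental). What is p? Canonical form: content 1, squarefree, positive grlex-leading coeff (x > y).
deg p = 3. The shape is more complex than any degree-2 curve.
Reading off the gridlines: every point of the y-axis in the box is on the curve; the x-axis gridline crossings are at x ∈ {-1, 0, 1}.
The integer polynomial consistent with all of this is the stated p.

3*x^3 - x*y - 3*x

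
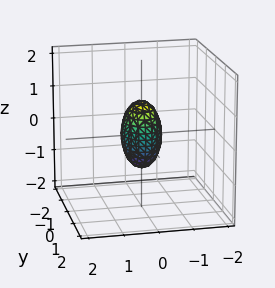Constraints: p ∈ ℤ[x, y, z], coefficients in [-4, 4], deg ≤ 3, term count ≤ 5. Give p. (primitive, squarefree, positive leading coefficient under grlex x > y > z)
3*x^2 + 2*y^2 + z^2 - 1

First, the degree is 2 — bounded and convex; a quadric.
Next, symmetries: the x ↦ −x reflection is a symmetry, so x appears only in even powers; the z ↦ −z reflection is a symmetry, so z appears only in even powers; it's symmetric under y → −y, forcing even powers of y.
Then, checking where it meets the axes: the z-axis gridline crossings are at z ∈ {-1, 1}.
Finally, fitting integer coefficients to these (and the overall shape) gives p.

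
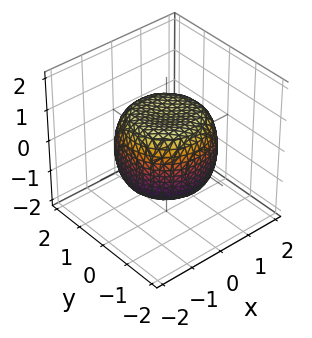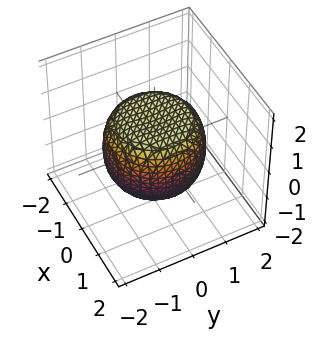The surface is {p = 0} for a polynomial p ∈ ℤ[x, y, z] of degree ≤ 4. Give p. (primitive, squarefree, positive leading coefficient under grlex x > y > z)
2*x^4 + 4*x^2*y^2 + 2*y^4 - 2*x^2 - 2*y^2 + 3*z^2 - 3

(a) deg p = 4. No degree-3 surface has this shape.
(b) Symmetry: the surface is invariant under rotation about z: p = q(x² + y², z).
(c) Against the integer gridlines: a circular section at z = -1 has radius exactly 1; among the integer gridlines, it crosses the z-axis at z ∈ {-1, 1}.
(d) Putting this together gives p.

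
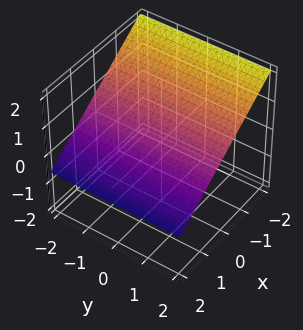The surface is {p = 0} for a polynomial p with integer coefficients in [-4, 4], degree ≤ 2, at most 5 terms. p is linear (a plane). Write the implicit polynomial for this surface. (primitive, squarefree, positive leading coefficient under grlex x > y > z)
2*x + 3*z - 2

1. The degree is 1 — the surface is flat (a plane).
2. Checking where it meets the axes: no y-intercept at any integer in the box; it crosses the x-axis at the gridline x = 1.
3. The integer polynomial consistent with all of this is the stated p.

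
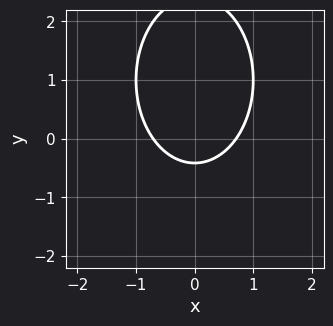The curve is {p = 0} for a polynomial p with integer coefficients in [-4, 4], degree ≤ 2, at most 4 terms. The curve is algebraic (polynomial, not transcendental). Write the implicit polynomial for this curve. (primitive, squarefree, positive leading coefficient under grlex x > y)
2*x^2 + y^2 - 2*y - 1

1. The degree is 2 — the shape is more complex than any degree-1 curve.
2. Symmetries: it's symmetric under x → −x, forcing even powers of x.
3. These observations pin down the coefficients.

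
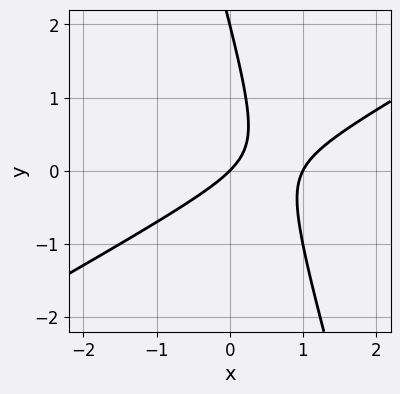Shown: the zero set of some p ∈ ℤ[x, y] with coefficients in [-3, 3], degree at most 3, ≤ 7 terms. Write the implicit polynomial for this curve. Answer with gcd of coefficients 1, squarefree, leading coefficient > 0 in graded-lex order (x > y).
First, degree: a generic line meets the curve in up to 2 points, so deg p = 2.
Then, observable constraints: the y-axis gridline crossings are at y ∈ {0, 2}; the x-axis gridline crossings are at x ∈ {0, 1}.
Finally, these observations pin down the coefficients.

2*x^2 - 3*x*y - y^2 - 2*x + 2*y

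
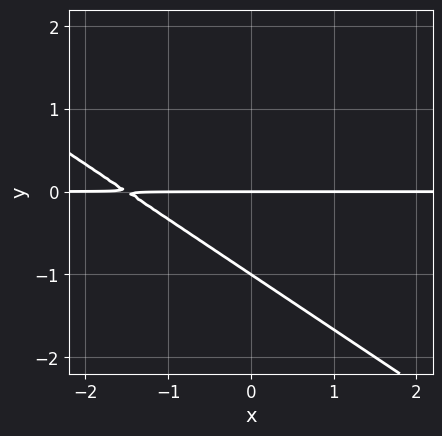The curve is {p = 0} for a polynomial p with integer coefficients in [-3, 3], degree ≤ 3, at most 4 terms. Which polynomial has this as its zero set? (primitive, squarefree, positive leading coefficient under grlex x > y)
(a) Degree: no degree-1 curve has this shape, so deg p = 2.
(b) From the axis intercepts and sections: the y-axis gridline crossings are at y ∈ {-1, 0}; every point of the x-axis in the box is on the curve.
(c) Matching integer coefficients to the picture gives p.

2*x*y + 3*y^2 + 3*y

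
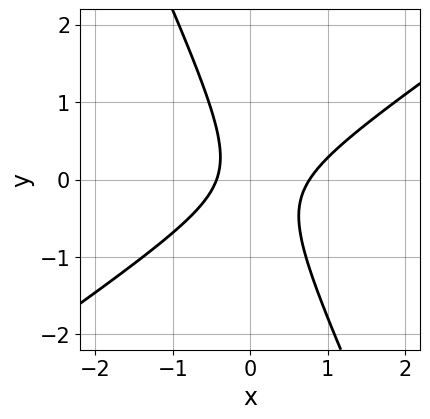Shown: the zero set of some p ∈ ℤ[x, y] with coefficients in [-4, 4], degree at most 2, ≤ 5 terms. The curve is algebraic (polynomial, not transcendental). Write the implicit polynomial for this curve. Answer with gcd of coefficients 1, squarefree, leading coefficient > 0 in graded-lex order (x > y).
3*x^2 - 3*x*y - 2*y^2 - x - 1

Degree: a generic line meets the curve in up to 2 points, so deg p = 2.
Observable constraints: the curve avoids every integer y-axis point in the box.
The integer polynomial consistent with all of this is the stated p.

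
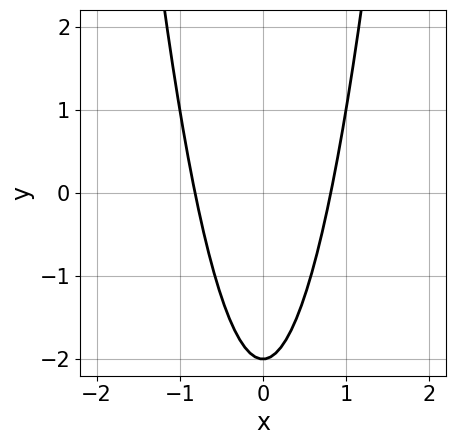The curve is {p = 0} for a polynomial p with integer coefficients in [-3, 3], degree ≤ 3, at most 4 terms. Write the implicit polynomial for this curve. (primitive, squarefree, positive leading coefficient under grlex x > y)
3*x^2 - y - 2

First, degree: the shape is more complex than any degree-1 curve, so deg p = 2.
Next, symmetries: mirror symmetry x ↦ −x ⇒ only even powers of x.
Next, from the visible intercepts: it crosses the y-axis at the gridline y = -2.
Finally, matching integer coefficients to the picture gives p.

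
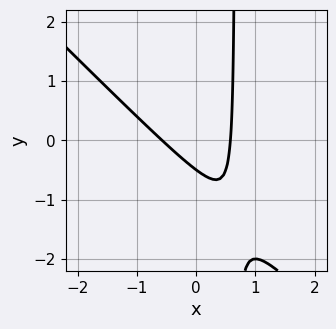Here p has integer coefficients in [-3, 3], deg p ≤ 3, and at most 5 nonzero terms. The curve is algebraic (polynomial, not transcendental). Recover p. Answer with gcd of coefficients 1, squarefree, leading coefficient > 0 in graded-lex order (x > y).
First, deg p = 2. The shape is more complex than any degree-1 curve.
Finally, the integer polynomial consistent with all of this is the stated p.

3*x^2 + 3*x*y - 2*y - 1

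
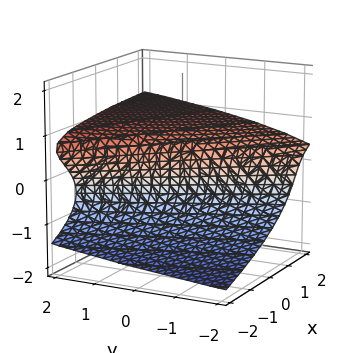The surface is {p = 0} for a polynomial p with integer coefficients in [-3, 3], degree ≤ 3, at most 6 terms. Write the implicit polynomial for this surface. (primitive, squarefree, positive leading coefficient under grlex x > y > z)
1. deg p = 3. A generic line meets the surface in up to 3 points.
2. Observable constraints: it crosses the z-axis at the gridline z = 0; it meets the y-axis at y = 0 (among the integer gridlines); one x-axis crossing is at x = 0.
3. Fitting integer coefficients to these (and the overall shape) gives p.

3*z^3 + 2*x*z - 3*x - 2*y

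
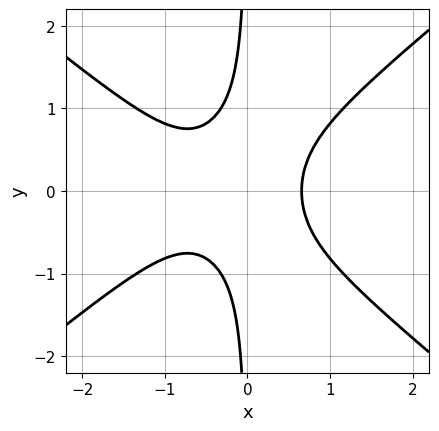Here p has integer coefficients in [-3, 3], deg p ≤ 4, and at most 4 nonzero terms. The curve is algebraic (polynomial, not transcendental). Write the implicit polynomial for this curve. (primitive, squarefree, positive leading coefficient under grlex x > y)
First, deg p = 3.
Next, symmetries: the y ↦ −y reflection is a symmetry, so y appears only in even powers.
Then, against the integer gridlines: no y-intercept at any integer in the box.
Finally, fitting integer coefficients to these (and the overall shape) gives p.

2*x^3 - 3*x*y^2 + x^2 - 1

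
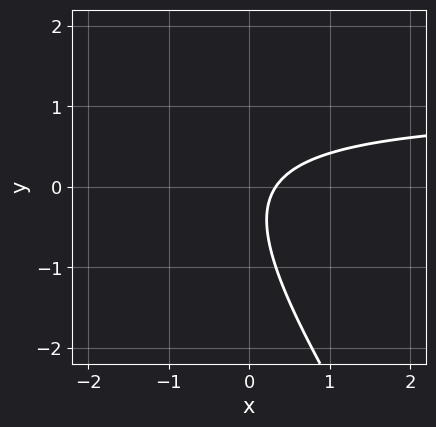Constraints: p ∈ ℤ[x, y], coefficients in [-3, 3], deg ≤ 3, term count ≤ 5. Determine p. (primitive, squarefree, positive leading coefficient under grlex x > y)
1. Degree: a generic line meets the curve in up to 2 points, so deg p = 2.
2. Observable constraints: no y-intercept at any integer in the box.
3. Matching integer coefficients to the picture gives p.

3*x*y + 2*y^2 - 3*x + y + 1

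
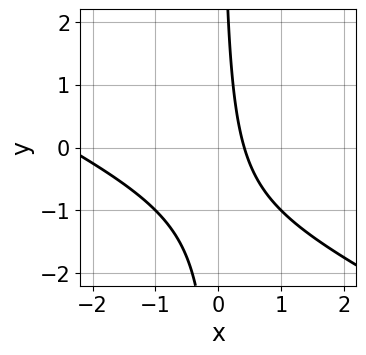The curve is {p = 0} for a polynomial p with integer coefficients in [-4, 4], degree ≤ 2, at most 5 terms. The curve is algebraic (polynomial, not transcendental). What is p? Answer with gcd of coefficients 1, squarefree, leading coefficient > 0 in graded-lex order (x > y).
x^2 + 2*x*y + 2*x - 1

First, the degree is 2 — the shape is more complex than any degree-1 curve.
Next, checking where it meets the axes: the curve avoids every integer y-axis point in the box.
Finally, matching integer coefficients to the picture gives p.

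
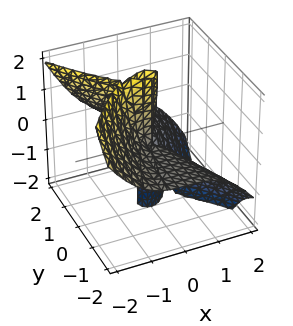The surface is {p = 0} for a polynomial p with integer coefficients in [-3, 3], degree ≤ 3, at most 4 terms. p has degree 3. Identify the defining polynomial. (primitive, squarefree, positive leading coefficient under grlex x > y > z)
2*x^3 + x^2*z + 2*y^2*z - y*z

(a) The degree is 3 — a generic line meets the surface in up to 3 points.
(b) Observable constraints: it crosses the x-axis at the gridline x = 0; every point of the y-axis in the box is on the surface.
(c) Solving for integer coefficients yields p as stated.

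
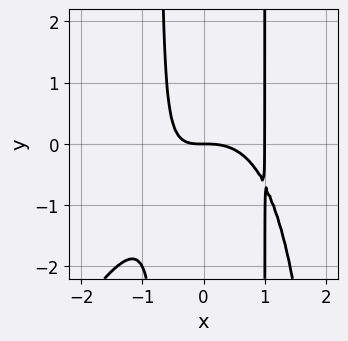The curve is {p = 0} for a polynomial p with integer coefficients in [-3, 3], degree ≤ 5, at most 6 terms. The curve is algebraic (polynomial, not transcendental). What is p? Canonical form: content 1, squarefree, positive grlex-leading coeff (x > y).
2*x^4 - x^3*y - 2*x^3 + 3*x^2*y - 2*y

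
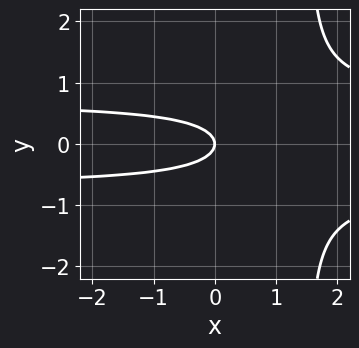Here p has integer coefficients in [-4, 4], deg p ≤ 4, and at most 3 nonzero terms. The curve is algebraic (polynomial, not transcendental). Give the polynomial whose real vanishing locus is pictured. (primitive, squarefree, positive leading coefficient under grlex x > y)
2*x*y^2 - 3*y^2 - x

(a) deg p = 3. No degree-2 curve has this shape.
(b) Symmetries: mirror symmetry y ↦ −y ⇒ only even powers of y.
(c) Reading off the gridlines: it meets the x-axis at x = 0 (among the integer gridlines); it meets the y-axis at y = 0 (among the integer gridlines).
(d) These observations pin down the coefficients.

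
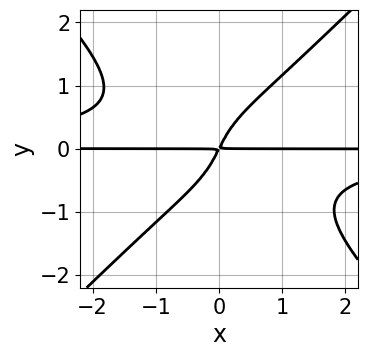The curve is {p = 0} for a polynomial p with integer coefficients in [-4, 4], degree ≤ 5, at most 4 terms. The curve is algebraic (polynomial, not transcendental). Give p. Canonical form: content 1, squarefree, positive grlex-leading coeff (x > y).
2*x^2*y^2 - 2*y^4 + 2*x*y - y^2

(a) The degree is 4 — no degree-3 curve has this shape.
(b) From the visible intercepts: every point of the x-axis in the box is on the curve.
(c) Putting this together gives p.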